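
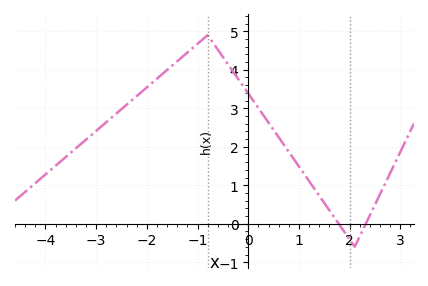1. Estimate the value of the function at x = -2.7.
2.75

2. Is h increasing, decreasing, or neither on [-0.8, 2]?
decreasing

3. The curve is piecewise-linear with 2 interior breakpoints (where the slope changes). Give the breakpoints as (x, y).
(-0.8, 4.9); (2.1, -0.6)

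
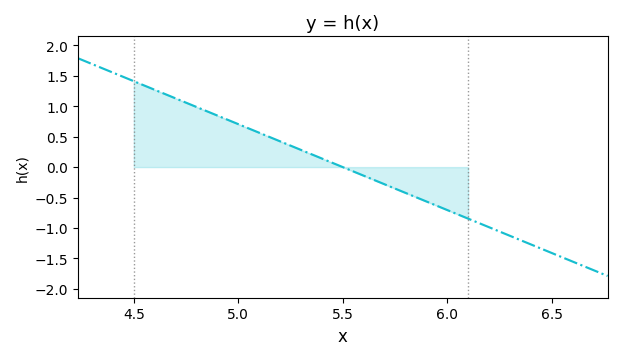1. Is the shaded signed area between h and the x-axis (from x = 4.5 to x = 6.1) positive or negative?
positive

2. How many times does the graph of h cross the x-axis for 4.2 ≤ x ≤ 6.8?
1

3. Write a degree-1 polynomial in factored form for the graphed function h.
y = -1.41(x - 5.5)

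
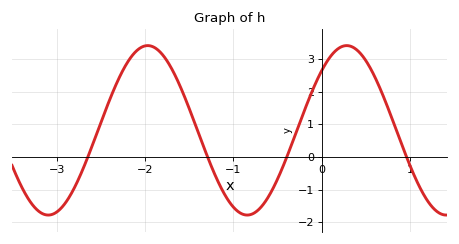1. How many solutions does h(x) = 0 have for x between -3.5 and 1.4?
4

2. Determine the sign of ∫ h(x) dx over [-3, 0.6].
positive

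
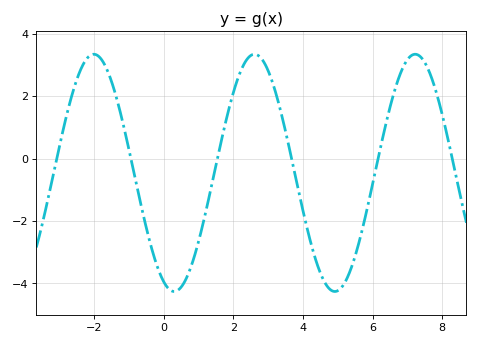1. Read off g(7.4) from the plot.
3.23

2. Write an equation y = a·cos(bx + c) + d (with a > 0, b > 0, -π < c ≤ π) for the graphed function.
y = 3.8cos(1.36x + 2.74) - 0.46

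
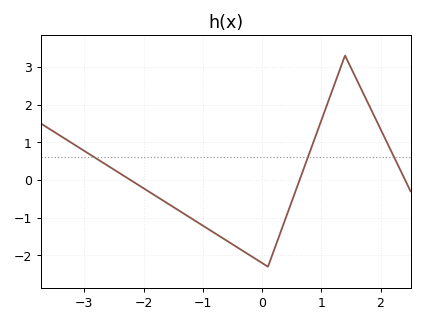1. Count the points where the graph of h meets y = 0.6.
3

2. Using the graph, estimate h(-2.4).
0.176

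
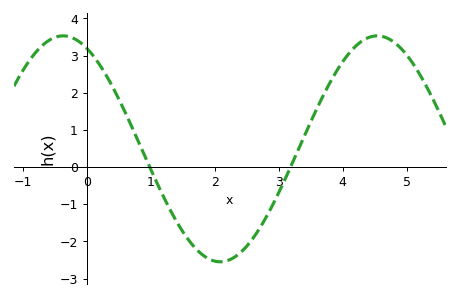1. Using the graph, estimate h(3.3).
0.439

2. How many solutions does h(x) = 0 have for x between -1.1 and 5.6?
2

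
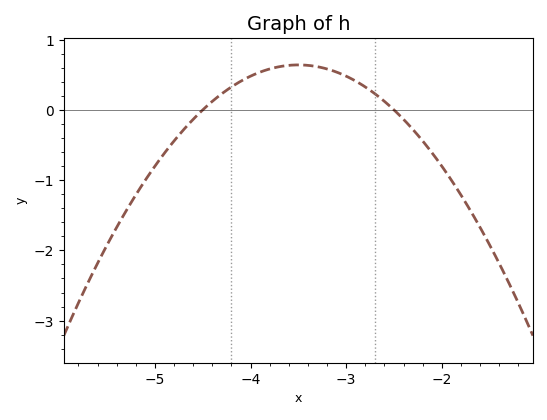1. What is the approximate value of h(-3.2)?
0.582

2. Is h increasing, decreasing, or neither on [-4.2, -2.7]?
neither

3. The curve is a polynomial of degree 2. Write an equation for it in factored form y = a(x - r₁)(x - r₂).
y = -0.64(x + 4.5)(x + 2.5)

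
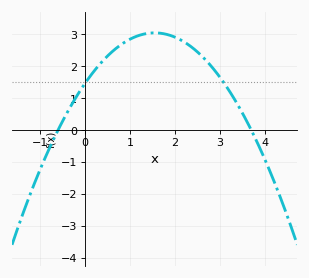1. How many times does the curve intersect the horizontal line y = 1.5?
2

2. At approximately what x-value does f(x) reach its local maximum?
1.55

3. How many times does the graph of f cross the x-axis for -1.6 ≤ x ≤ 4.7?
2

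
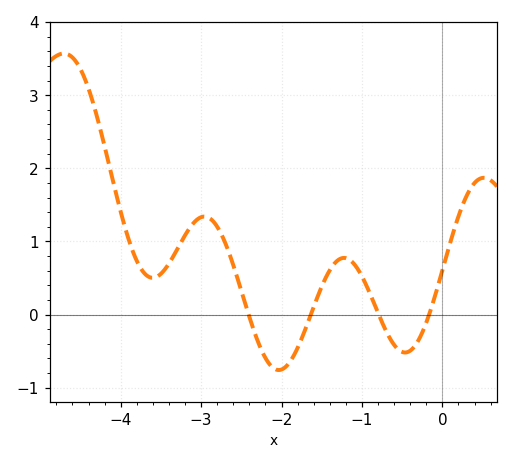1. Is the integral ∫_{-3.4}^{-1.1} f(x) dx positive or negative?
positive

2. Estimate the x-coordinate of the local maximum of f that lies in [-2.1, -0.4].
-1.22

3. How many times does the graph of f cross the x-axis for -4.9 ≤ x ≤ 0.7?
4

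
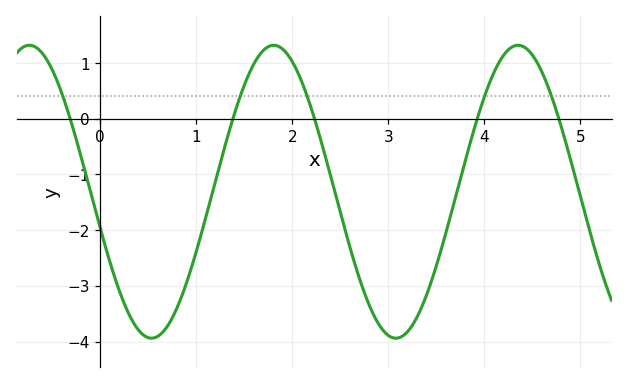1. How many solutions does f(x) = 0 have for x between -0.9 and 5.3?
5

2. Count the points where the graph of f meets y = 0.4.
5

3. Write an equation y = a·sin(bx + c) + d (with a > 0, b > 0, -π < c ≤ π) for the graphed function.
y = 2.63sin(2.47x - 2.89) - 1.31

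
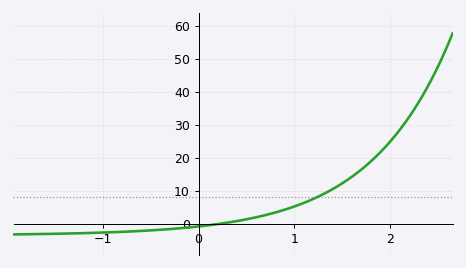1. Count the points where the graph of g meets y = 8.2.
1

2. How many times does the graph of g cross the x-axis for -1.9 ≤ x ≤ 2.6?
1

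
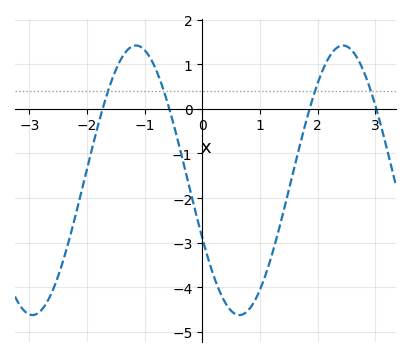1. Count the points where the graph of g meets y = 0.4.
4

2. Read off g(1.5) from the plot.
-1.83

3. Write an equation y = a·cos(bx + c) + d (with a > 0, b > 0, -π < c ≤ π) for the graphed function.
y = 3.02cos(1.75x + 2.01) - 1.6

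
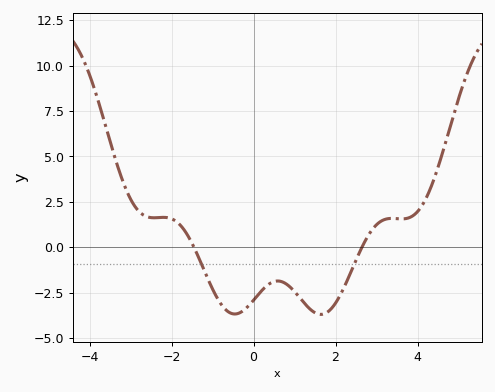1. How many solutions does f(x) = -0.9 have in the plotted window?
2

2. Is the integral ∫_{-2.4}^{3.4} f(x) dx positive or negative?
negative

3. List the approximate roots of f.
-1.4, 2.6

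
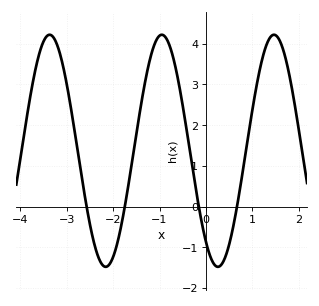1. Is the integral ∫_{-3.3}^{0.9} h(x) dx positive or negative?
positive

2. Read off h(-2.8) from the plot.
1.6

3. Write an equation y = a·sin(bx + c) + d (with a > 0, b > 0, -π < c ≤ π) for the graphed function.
y = 2.85sin(2.6x - 2.2) + 1.37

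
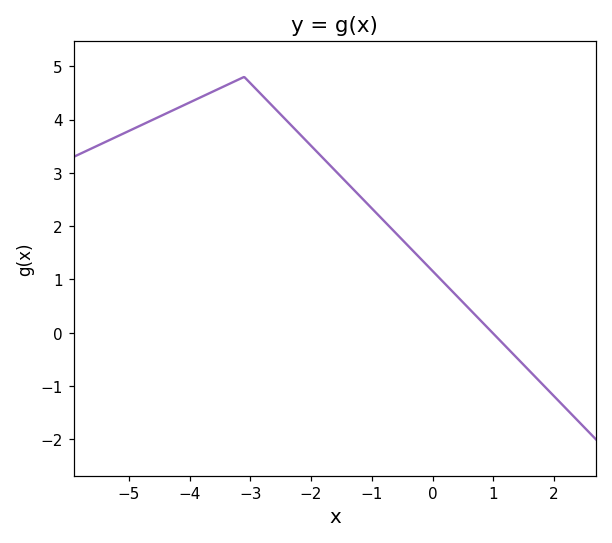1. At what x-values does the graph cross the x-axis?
1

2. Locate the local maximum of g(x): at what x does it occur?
-3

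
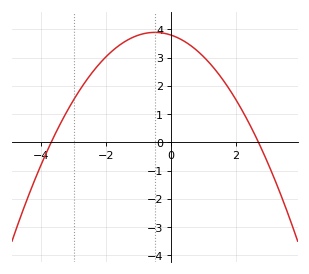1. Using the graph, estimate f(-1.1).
3.75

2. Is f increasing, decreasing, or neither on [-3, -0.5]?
increasing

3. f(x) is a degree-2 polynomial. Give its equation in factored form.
y = -0.38(x + 3.7)(x - 2.7)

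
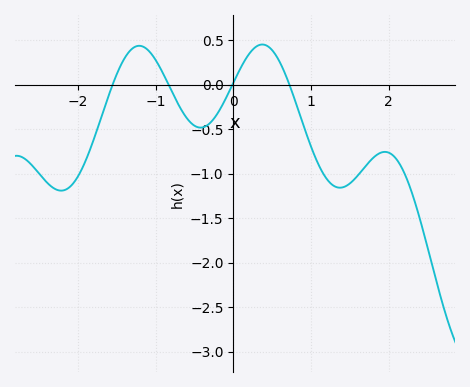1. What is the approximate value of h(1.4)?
-1.16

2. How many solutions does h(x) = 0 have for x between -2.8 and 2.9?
4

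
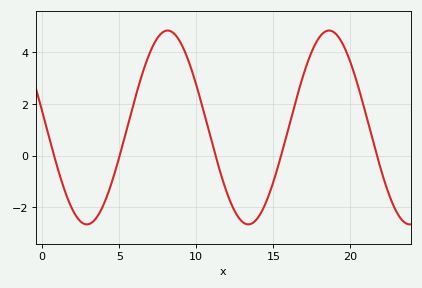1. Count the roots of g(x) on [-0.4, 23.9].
5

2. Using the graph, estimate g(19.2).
4.6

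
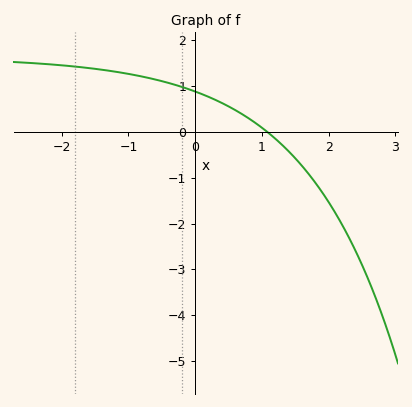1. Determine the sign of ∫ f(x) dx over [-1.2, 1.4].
positive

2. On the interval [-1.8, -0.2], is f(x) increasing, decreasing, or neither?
decreasing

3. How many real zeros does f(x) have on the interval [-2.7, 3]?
1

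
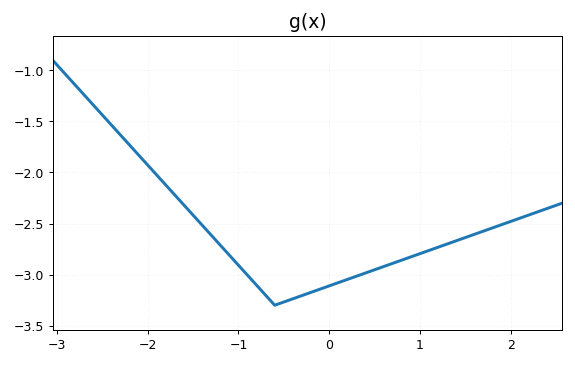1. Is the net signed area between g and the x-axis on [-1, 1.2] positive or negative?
negative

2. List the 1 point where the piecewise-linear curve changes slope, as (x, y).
(-0.6, -3.3)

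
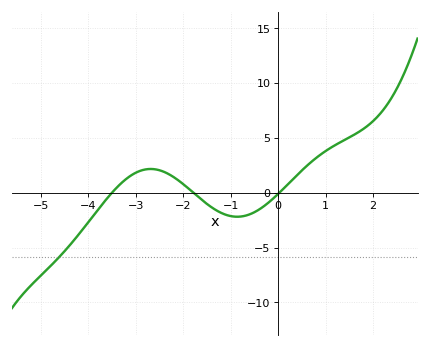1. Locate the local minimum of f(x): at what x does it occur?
-0.862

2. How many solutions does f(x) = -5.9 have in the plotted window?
1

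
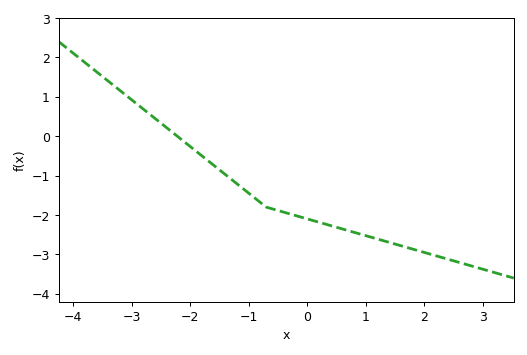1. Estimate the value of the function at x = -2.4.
0.2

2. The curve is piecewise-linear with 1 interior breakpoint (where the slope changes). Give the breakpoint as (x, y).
(-0.7, -1.8)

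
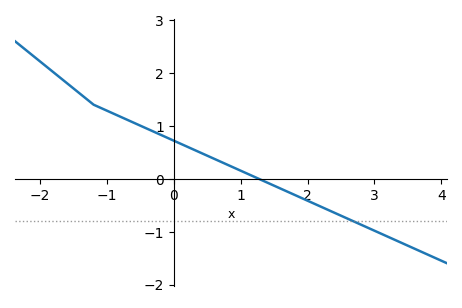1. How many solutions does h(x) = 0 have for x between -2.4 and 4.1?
1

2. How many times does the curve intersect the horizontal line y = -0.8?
1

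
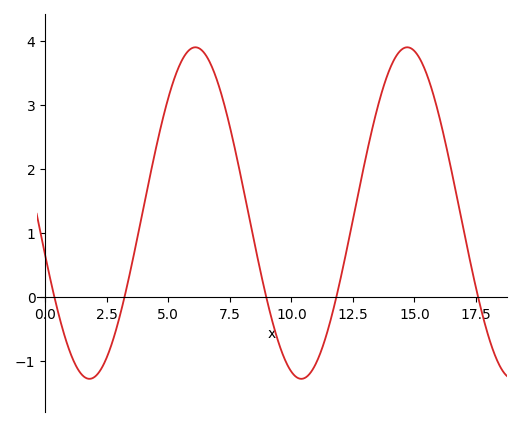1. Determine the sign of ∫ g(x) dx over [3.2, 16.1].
positive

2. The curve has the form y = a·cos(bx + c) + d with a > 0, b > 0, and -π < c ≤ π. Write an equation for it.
y = 2.59cos(0.73x + 1.8) + 1.31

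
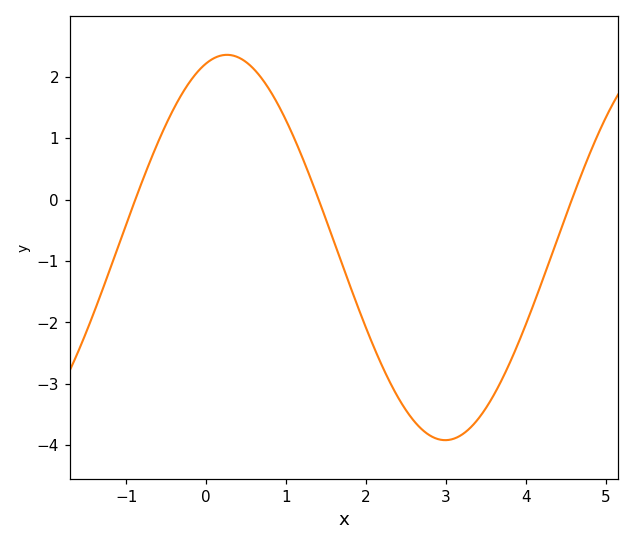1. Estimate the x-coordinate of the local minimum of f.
3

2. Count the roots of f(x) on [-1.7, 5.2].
3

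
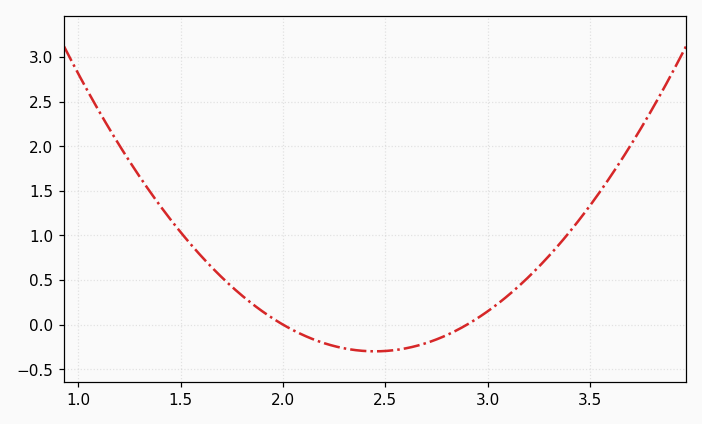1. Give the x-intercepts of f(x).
2, 2.9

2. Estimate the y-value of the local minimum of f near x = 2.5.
-0.3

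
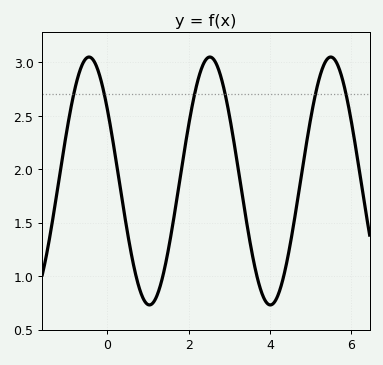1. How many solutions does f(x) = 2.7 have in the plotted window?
6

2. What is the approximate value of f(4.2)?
0.821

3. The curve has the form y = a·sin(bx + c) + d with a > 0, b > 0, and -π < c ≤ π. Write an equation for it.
y = 1.16sin(2.11x + 2.53) + 1.89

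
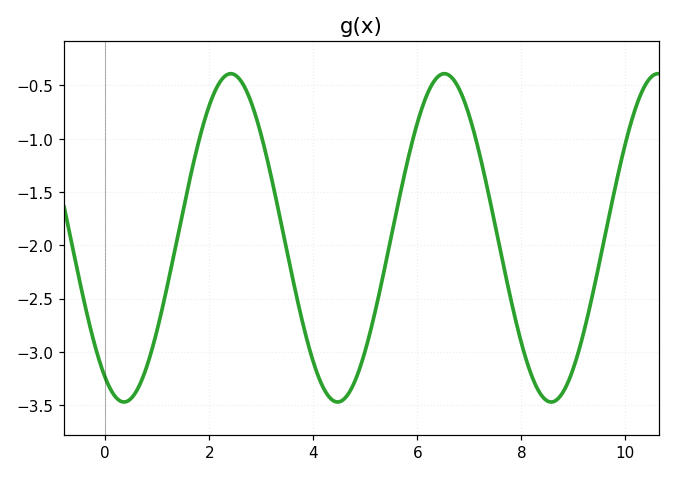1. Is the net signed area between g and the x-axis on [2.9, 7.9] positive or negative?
negative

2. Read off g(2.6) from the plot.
-0.453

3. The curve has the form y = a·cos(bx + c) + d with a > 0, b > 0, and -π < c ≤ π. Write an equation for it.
y = 1.54cos(1.53x + 2.59) - 1.93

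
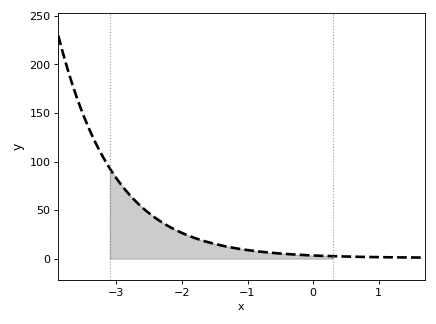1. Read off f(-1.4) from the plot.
15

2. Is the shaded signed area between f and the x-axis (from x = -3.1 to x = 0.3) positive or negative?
positive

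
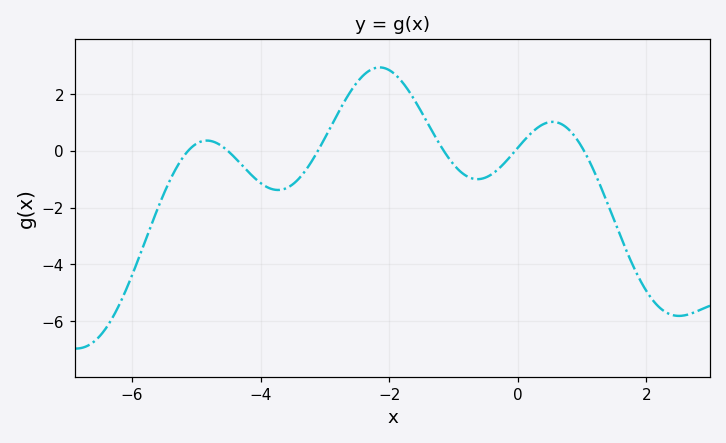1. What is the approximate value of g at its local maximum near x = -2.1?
2.95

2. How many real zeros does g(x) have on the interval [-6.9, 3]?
6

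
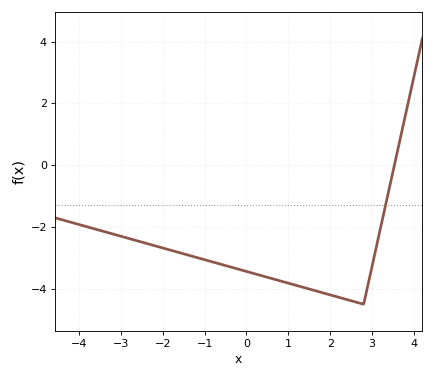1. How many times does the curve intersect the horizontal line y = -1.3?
1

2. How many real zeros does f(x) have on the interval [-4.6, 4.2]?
1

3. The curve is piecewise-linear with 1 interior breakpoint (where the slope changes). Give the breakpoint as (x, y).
(2.8, -4.5)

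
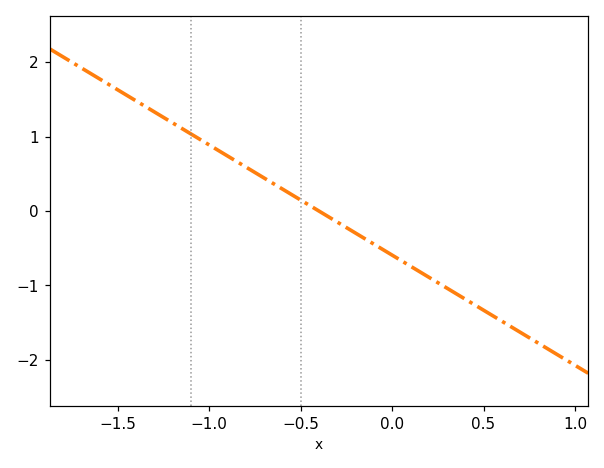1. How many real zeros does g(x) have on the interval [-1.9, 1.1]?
1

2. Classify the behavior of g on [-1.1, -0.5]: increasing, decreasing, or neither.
decreasing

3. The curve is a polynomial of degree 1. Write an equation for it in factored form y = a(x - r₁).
y = -1.48(x + 0.4)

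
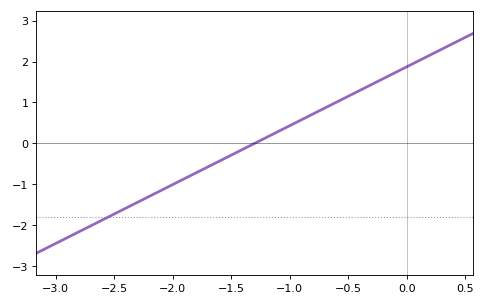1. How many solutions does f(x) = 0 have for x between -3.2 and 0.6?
1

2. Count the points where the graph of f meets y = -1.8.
1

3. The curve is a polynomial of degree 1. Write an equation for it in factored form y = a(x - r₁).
y = 1.44(x + 1.3)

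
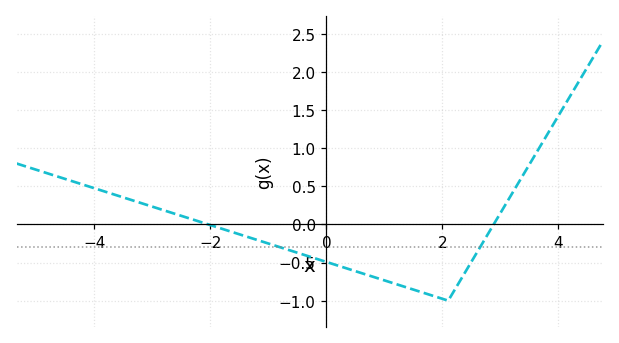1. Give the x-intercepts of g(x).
-2, 2.8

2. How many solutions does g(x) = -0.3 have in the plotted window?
2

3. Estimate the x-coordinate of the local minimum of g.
2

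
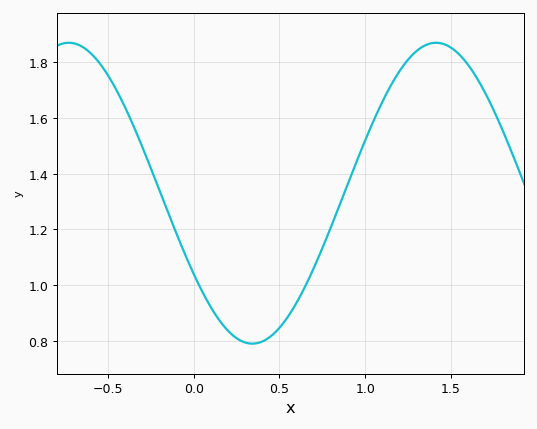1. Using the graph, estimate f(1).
1.52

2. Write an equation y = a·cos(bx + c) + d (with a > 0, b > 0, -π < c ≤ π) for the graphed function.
y = 0.54cos(2.9x + 2.1) + 1.33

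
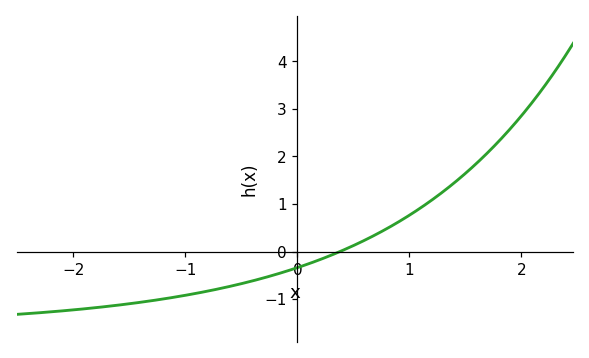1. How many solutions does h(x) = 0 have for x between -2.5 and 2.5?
1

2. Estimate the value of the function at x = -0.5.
-0.7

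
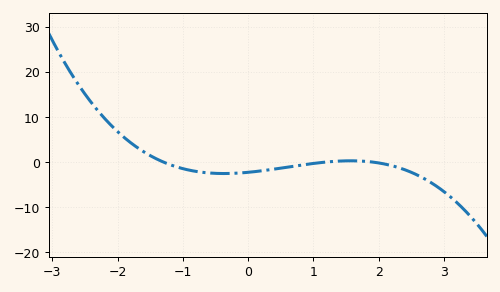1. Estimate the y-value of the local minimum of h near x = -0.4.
-3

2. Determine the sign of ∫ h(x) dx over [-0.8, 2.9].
negative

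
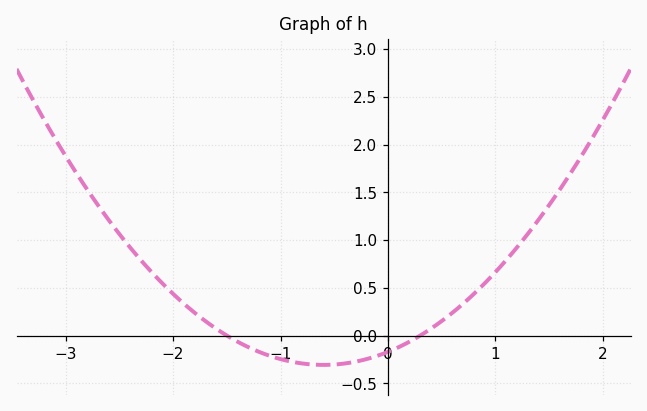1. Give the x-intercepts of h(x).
-1.5, 0.3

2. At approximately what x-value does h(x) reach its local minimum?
-0.6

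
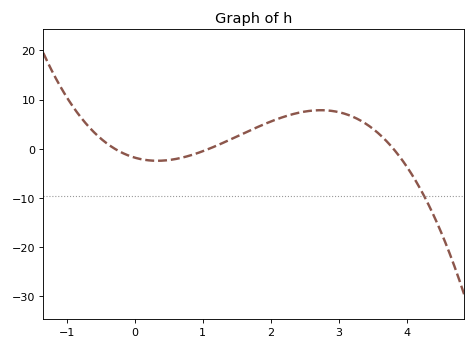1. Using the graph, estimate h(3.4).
5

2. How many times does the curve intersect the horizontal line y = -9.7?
1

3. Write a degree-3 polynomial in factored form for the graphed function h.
y = -1.48(x + 0.3)(x - 1.1)(x - 3.8)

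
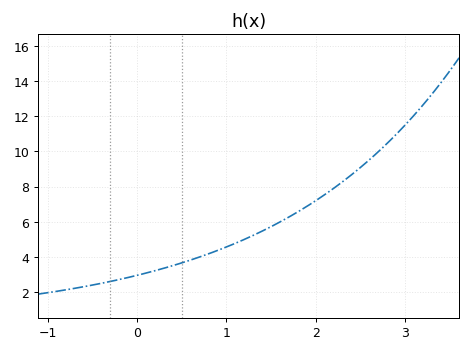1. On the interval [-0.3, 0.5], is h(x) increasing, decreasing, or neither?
increasing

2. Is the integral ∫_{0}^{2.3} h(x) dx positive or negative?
positive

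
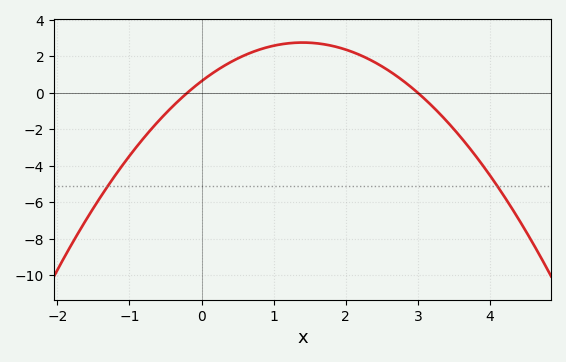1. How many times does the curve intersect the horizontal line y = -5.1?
2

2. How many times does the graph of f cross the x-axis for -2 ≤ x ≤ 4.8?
2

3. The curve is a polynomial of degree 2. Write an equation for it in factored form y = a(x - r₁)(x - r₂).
y = -1.08(x + 0.2)(x - 3)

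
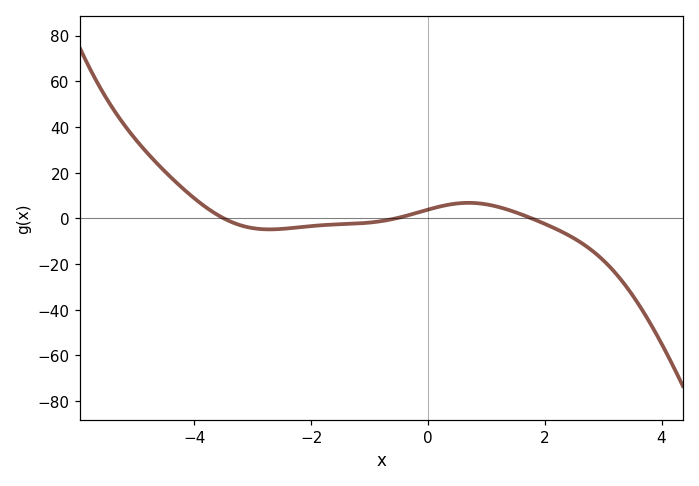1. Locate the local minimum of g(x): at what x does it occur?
-2.8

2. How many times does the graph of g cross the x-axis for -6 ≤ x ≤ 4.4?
3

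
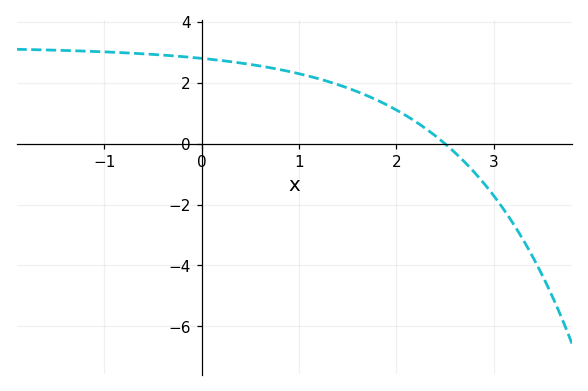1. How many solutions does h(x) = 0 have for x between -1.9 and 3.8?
1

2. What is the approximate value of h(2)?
1.1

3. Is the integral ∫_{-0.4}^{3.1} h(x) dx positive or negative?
positive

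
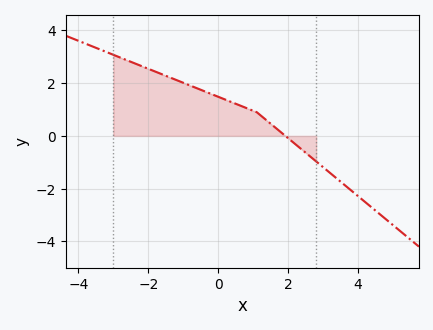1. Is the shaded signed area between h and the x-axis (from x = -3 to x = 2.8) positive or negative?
positive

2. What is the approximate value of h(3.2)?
-1.41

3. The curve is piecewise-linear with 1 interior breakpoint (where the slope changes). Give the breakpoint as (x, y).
(1.1, 0.9)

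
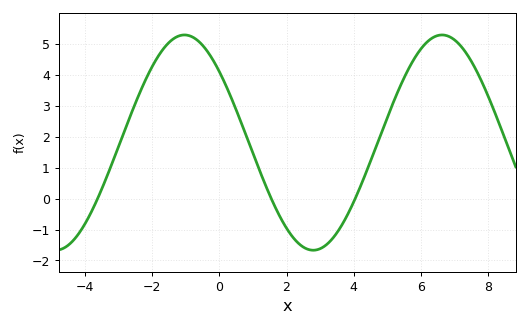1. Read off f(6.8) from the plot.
5.25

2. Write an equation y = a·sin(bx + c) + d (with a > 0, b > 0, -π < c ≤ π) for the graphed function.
y = 3.48sin(0.82x + 2.42) + 1.81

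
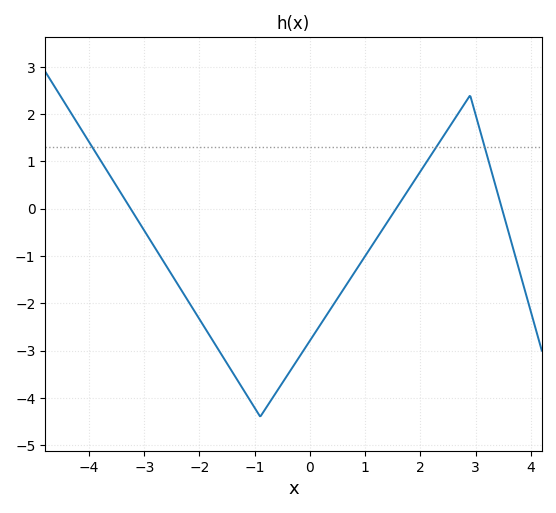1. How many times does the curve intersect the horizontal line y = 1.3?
3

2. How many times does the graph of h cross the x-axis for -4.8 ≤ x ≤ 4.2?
3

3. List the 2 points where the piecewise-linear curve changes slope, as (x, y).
(-0.9, -4.4); (2.9, 2.4)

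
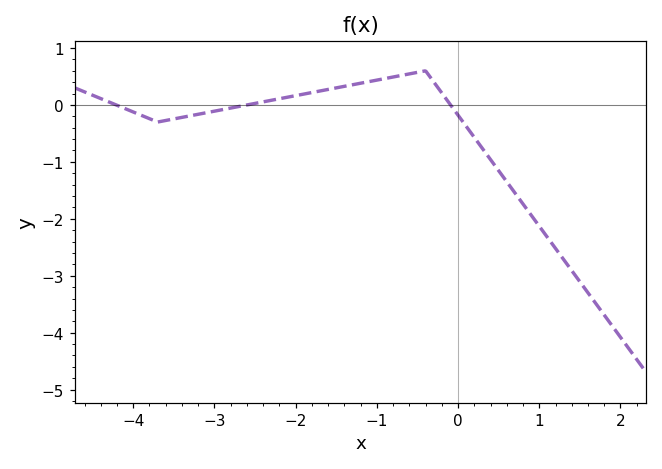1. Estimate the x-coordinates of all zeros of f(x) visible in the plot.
-4.2, -2.6, -0.1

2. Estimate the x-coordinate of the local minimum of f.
-3.7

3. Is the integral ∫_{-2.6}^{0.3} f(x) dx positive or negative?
positive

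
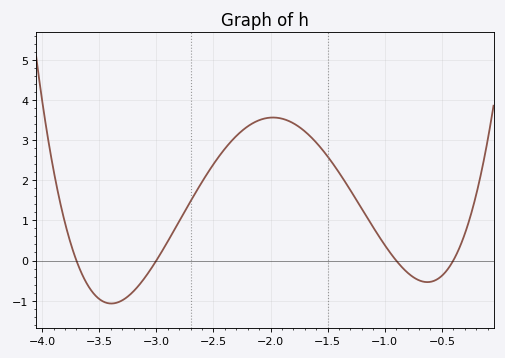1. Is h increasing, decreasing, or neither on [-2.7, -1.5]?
neither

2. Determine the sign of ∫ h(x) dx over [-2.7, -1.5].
positive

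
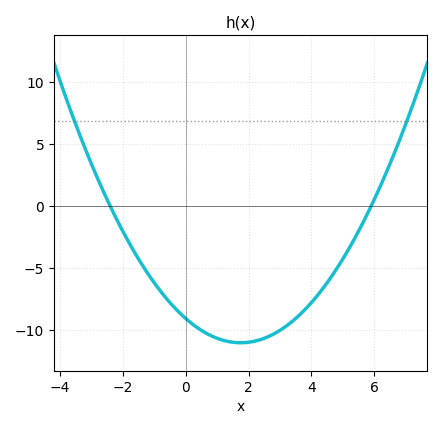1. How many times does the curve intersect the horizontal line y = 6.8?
2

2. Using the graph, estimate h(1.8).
-11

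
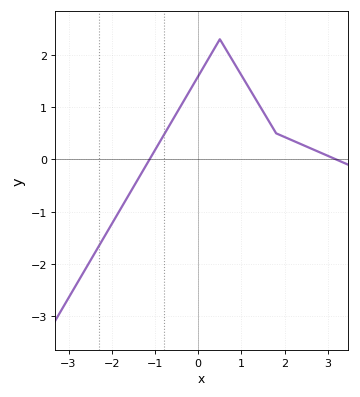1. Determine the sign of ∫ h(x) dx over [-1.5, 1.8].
positive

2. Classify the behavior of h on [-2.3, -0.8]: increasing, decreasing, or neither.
increasing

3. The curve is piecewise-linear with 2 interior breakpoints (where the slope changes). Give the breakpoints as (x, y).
(0.5, 2.3); (1.8, 0.5)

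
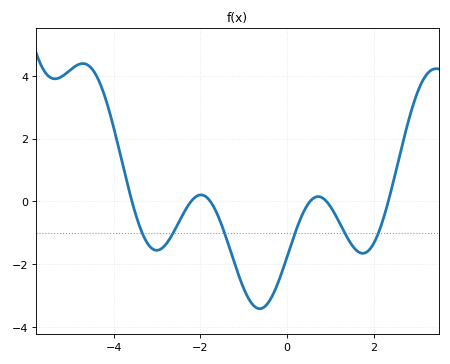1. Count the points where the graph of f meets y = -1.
6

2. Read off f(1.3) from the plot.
-1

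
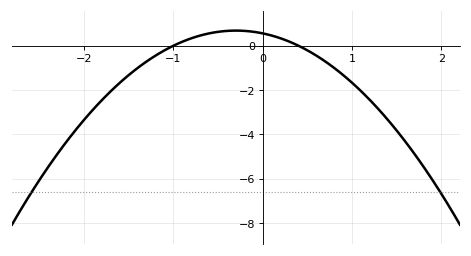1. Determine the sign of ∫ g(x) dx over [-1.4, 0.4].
positive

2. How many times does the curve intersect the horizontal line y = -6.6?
2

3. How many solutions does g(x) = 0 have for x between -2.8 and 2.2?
2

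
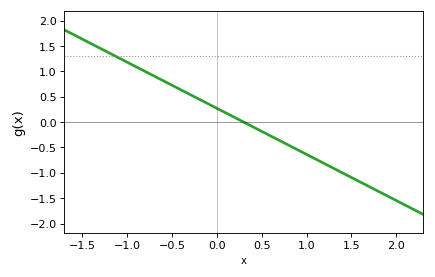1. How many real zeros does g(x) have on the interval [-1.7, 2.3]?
1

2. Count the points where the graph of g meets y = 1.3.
1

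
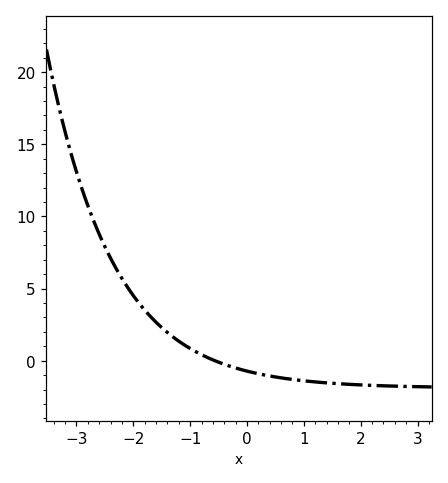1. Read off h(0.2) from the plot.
-1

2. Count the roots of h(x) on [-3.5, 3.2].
1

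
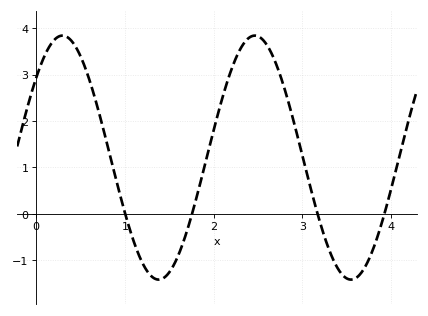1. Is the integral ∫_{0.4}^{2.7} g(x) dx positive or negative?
positive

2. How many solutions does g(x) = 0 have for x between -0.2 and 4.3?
4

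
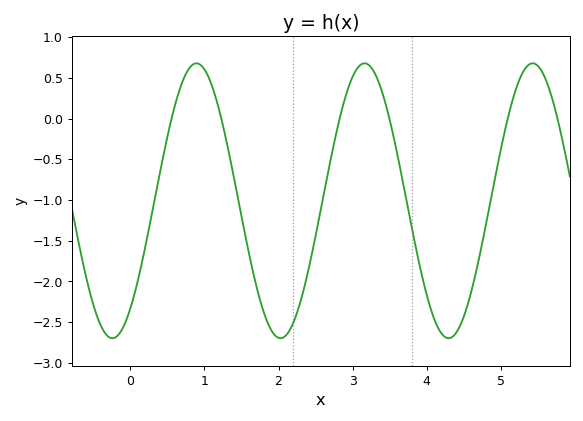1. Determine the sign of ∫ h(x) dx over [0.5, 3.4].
negative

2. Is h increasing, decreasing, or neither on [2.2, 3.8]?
neither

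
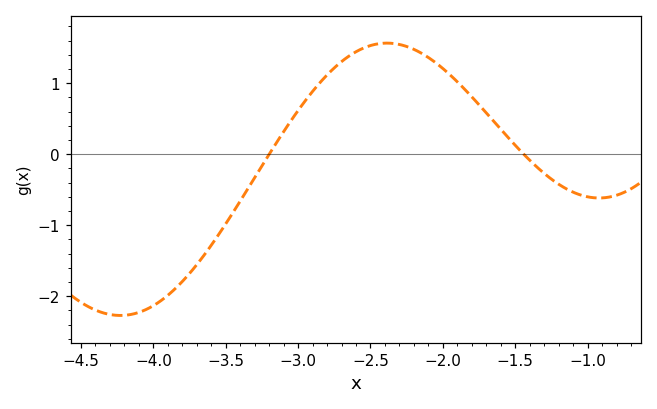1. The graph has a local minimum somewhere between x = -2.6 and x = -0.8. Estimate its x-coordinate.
-0.922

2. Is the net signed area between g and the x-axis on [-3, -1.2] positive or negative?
positive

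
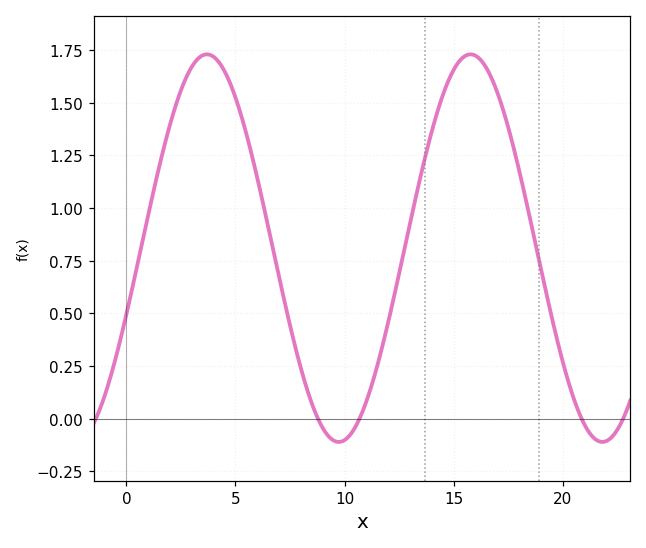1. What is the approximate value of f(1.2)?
1.05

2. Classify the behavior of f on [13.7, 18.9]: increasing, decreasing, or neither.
neither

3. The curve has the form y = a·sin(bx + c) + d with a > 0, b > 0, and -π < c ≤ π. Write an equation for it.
y = 0.92sin(0.52x - 0.35) + 0.81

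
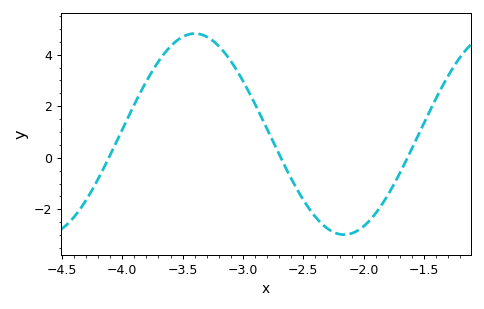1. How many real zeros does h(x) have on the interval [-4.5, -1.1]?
3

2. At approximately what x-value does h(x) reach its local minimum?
-2.16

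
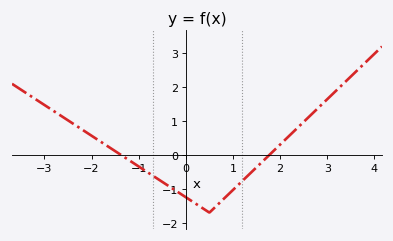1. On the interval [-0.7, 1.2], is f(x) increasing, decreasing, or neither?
neither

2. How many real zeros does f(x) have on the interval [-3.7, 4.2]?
2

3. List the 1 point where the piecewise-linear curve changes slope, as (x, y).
(0.5, -1.7)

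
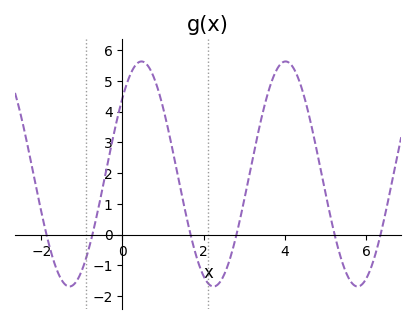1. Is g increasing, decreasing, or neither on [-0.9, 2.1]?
neither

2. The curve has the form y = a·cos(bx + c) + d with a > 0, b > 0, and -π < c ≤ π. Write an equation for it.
y = 3.66cos(1.77x - 0.83) + 1.97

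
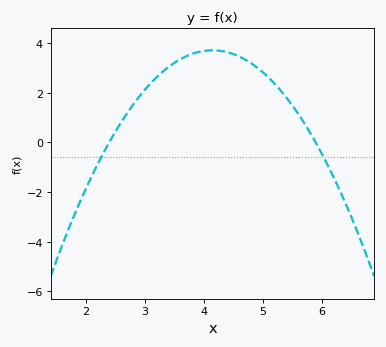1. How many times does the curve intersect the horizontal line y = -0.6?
2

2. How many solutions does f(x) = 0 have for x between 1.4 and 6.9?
2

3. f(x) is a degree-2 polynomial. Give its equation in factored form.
y = -1.21(x - 2.4)(x - 5.9)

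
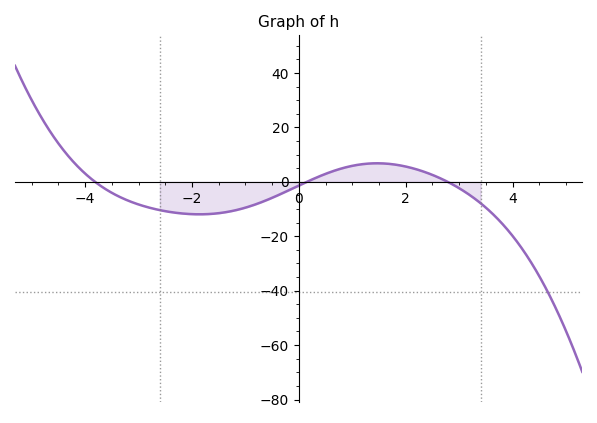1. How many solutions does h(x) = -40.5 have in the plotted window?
1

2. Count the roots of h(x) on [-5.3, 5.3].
3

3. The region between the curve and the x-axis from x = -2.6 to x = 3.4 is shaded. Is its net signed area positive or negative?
negative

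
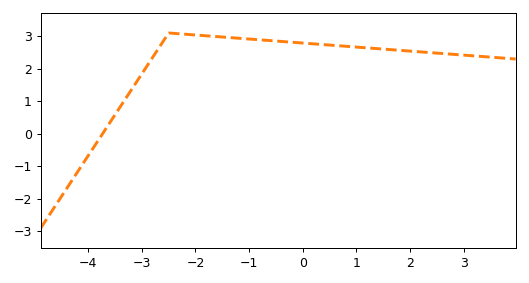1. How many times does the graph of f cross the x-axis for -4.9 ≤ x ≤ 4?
1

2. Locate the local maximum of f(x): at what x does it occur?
-2.5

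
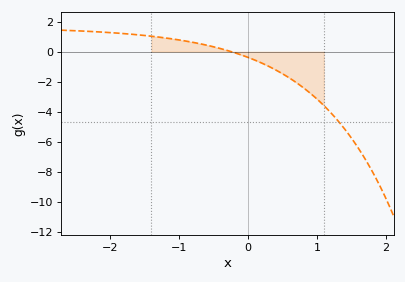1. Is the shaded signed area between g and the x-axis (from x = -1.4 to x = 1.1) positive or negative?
negative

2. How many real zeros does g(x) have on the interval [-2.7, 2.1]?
1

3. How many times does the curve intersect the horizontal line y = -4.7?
1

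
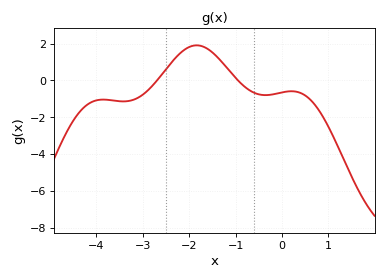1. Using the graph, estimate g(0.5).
-0.819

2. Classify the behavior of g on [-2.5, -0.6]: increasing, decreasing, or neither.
neither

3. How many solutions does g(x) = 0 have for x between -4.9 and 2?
2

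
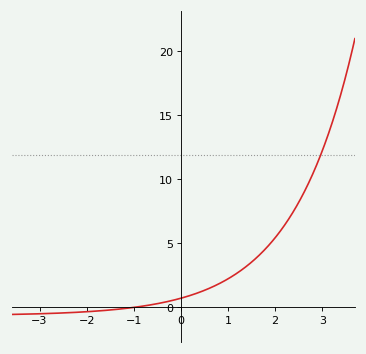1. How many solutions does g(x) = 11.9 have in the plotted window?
1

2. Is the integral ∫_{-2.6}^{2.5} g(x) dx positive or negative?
positive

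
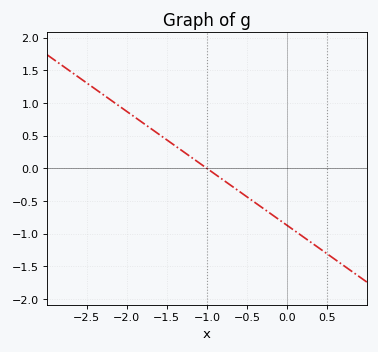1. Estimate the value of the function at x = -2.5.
1.3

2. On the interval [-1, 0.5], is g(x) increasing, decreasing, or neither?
decreasing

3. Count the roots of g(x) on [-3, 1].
1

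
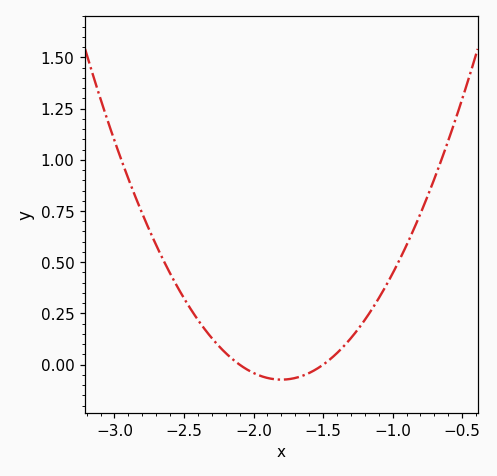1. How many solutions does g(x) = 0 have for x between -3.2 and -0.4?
2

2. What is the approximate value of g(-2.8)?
0.737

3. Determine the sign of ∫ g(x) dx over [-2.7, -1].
positive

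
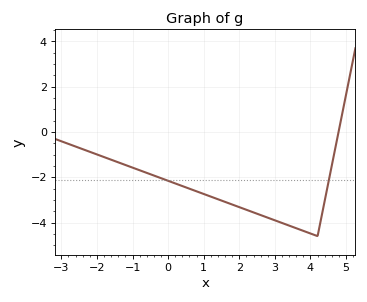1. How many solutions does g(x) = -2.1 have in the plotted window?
2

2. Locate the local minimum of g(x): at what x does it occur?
4.2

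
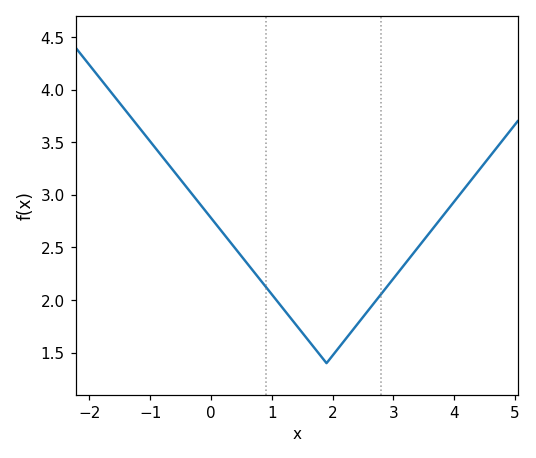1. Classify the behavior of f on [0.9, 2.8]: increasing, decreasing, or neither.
neither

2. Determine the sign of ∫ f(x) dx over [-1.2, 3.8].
positive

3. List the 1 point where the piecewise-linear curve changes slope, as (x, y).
(1.9, 1.4)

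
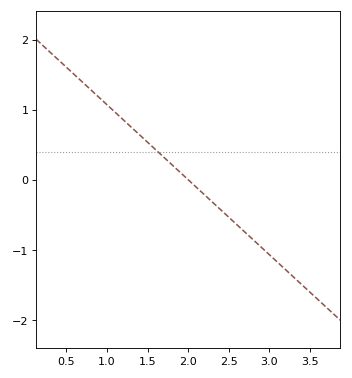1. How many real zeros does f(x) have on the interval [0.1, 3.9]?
1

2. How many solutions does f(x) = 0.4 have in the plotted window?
1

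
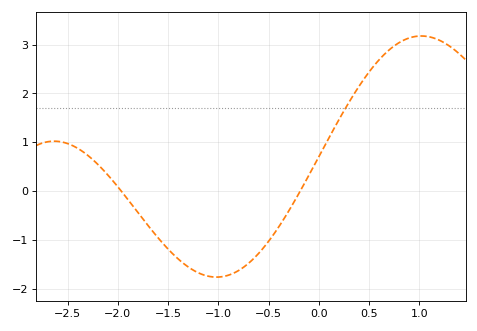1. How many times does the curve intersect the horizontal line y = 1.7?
1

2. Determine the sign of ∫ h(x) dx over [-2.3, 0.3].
negative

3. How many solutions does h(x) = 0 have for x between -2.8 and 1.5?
2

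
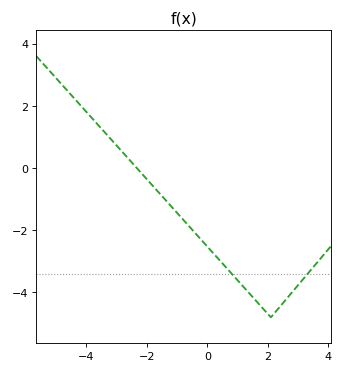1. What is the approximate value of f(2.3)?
-4.6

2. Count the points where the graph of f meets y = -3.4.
2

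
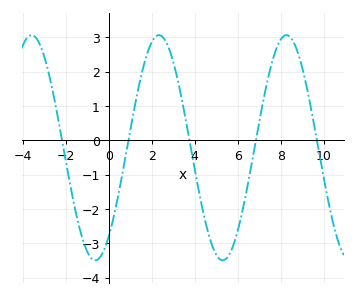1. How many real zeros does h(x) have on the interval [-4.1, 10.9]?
5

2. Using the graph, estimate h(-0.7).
-3.49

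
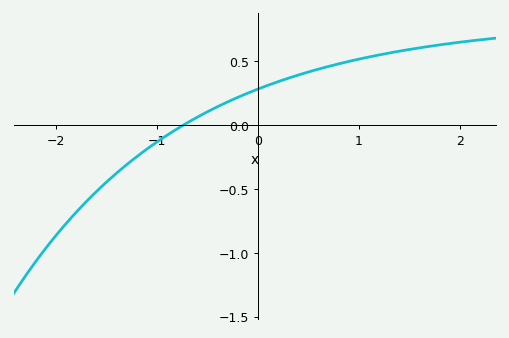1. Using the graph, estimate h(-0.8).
-0.05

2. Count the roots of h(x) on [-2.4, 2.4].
1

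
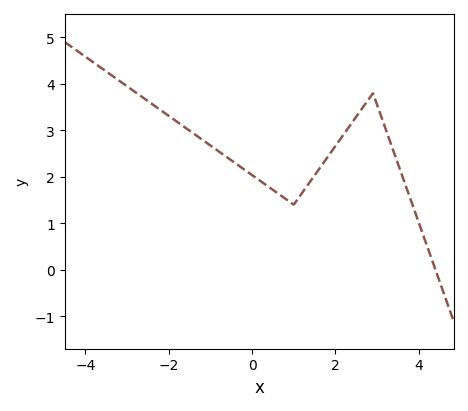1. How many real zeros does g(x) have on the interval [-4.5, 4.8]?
1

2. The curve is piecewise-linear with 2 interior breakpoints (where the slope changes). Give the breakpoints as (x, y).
(1, 1.4); (2.9, 3.8)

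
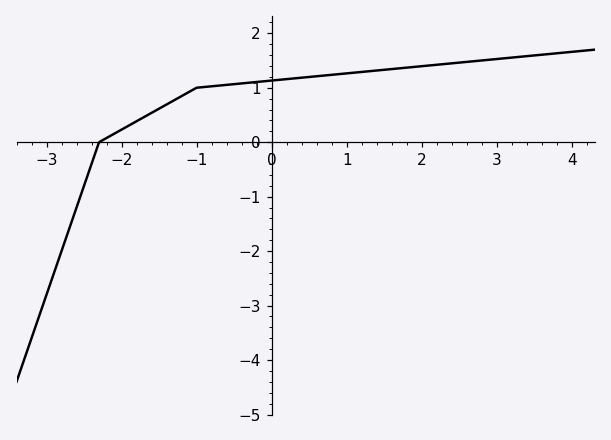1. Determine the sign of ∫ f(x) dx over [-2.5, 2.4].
positive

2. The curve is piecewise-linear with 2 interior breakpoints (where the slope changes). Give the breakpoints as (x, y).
(-2.3, 0); (-1, 1)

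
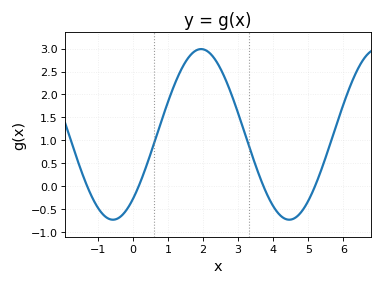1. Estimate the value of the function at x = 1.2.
2.25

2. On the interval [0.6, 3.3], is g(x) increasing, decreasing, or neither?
neither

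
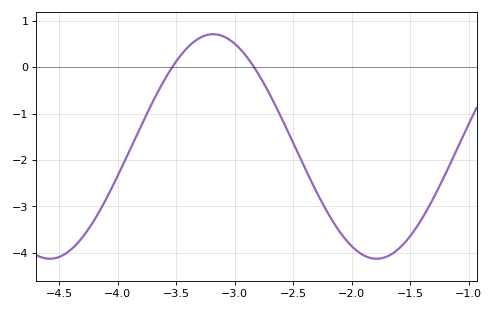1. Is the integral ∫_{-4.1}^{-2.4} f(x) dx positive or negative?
negative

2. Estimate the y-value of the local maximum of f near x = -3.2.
0.7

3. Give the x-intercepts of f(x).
-3.5, -2.8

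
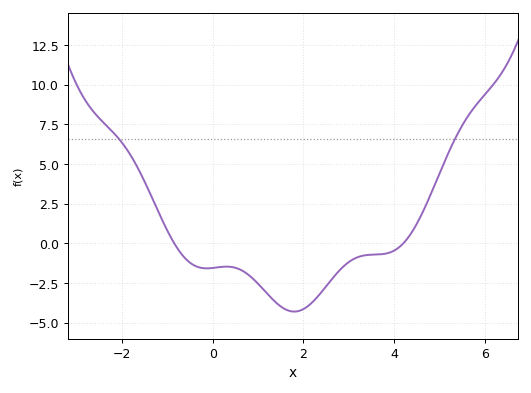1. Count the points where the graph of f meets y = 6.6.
2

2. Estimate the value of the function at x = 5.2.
5.8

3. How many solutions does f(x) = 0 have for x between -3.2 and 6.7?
2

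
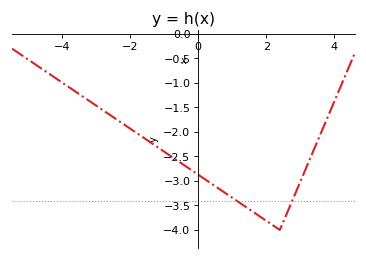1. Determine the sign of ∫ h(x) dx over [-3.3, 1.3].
negative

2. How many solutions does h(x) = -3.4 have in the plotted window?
2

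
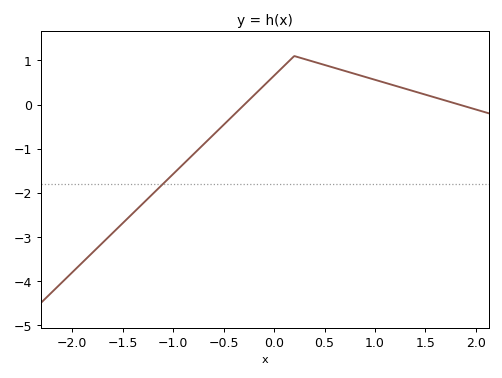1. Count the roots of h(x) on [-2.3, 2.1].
2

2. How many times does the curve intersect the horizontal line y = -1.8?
1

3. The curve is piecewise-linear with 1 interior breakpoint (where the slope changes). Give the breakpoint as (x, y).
(0.2, 1.1)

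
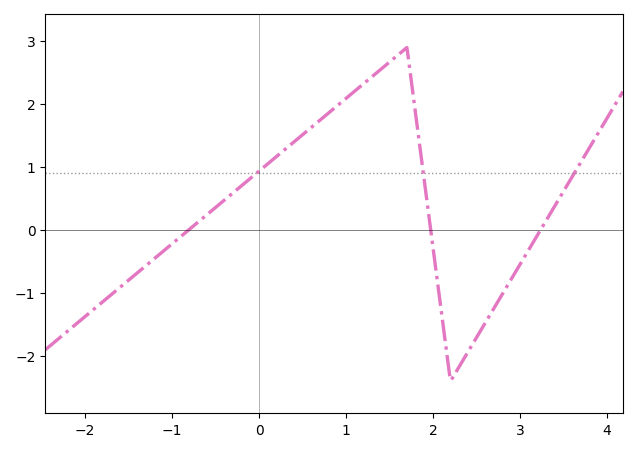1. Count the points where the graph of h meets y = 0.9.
3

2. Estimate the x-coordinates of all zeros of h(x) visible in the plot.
-0.8, 2, 3.2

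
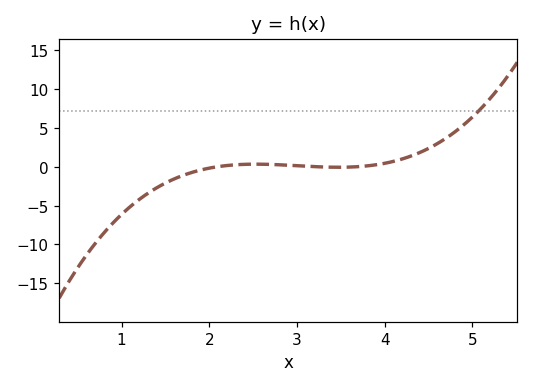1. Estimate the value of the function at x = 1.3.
-3.5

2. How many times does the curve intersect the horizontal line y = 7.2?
1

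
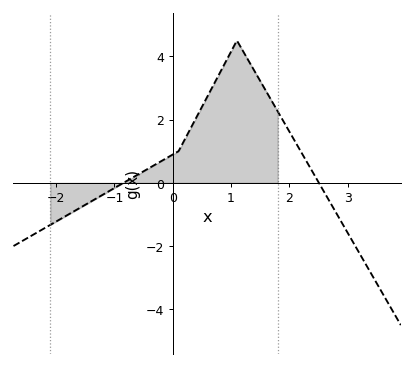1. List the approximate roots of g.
-0.8, 2.5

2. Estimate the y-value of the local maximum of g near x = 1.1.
4.4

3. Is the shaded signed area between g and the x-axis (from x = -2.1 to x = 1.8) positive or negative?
positive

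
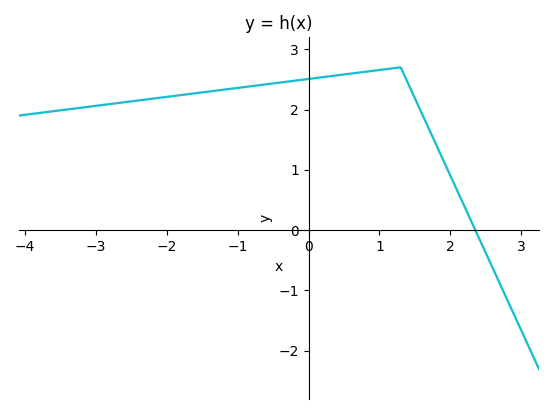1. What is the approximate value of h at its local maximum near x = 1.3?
2.7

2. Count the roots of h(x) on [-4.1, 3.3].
1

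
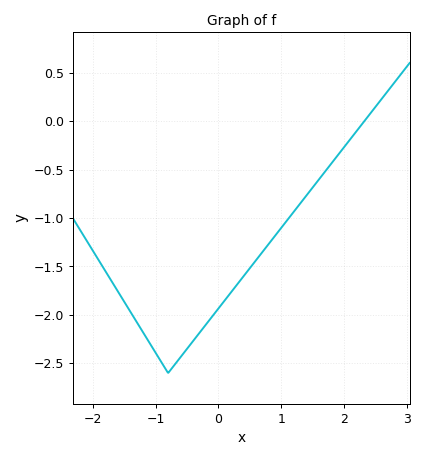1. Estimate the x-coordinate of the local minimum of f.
-0.8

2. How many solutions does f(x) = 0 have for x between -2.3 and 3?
1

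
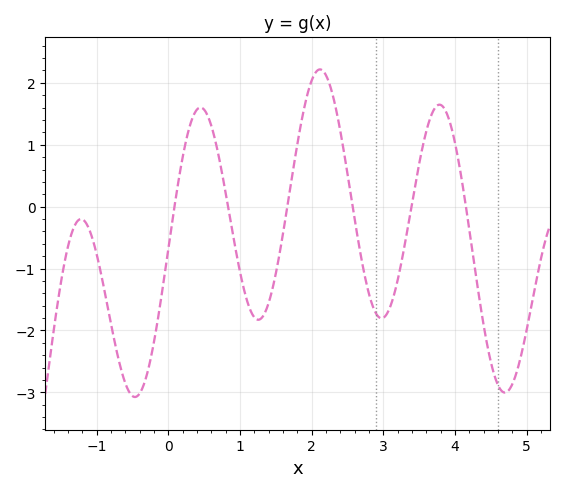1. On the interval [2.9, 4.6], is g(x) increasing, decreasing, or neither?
neither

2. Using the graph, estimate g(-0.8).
-1.88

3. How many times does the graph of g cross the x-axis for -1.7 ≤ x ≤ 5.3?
6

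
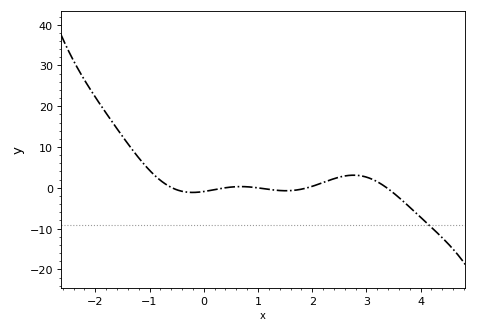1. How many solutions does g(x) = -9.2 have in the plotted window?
1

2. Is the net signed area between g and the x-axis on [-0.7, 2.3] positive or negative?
negative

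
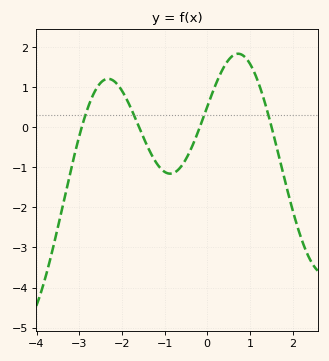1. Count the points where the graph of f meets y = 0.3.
4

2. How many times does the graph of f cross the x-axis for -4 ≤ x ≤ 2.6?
4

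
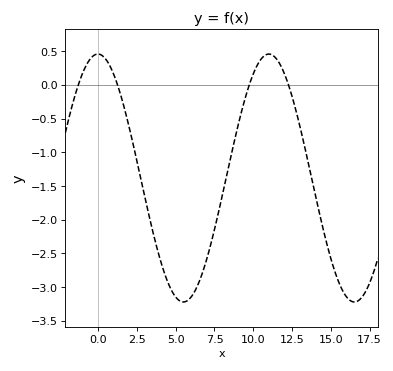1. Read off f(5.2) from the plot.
-3.19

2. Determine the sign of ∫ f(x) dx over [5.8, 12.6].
negative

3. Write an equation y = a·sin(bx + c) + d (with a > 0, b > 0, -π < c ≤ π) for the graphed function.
y = 1.84sin(0.57x + 1.58) - 1.38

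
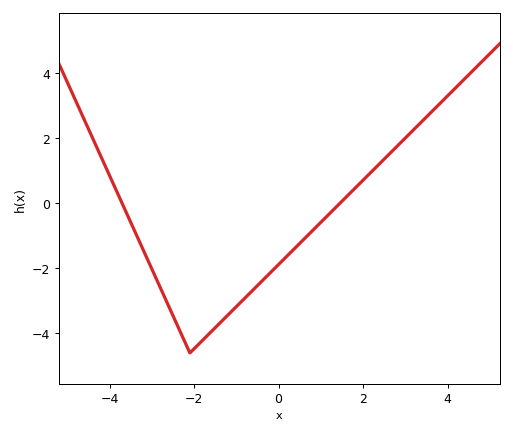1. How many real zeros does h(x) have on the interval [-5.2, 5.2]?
2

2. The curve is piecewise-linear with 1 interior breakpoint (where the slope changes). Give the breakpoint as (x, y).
(-2.1, -4.6)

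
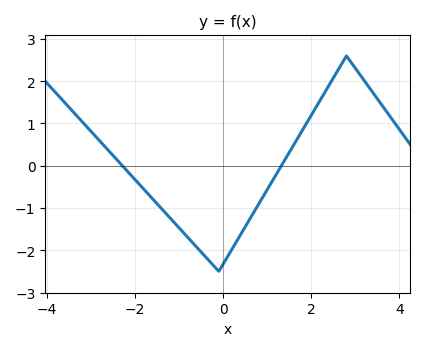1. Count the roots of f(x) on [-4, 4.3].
2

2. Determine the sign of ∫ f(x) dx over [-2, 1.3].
negative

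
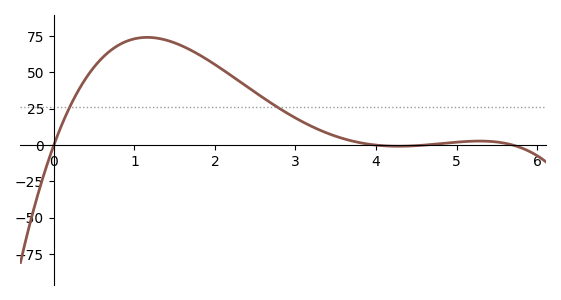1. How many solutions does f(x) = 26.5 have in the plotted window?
2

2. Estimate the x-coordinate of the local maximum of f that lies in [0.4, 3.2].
1.2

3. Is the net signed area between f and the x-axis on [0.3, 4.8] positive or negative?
positive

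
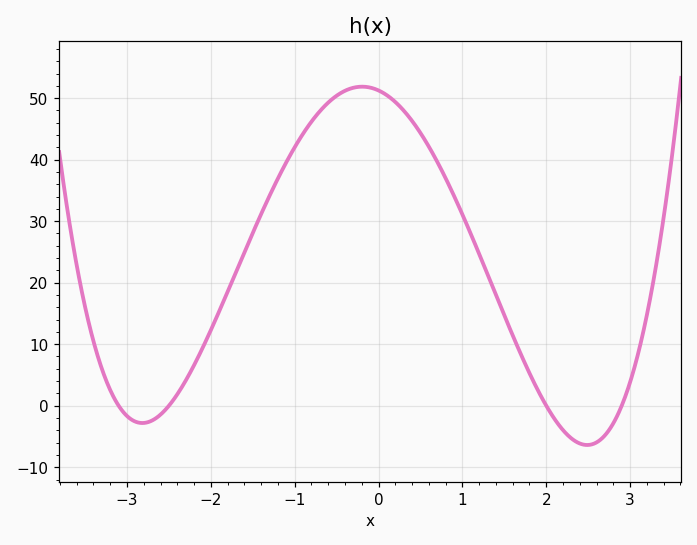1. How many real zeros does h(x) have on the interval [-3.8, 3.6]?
4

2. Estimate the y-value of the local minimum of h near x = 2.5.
-6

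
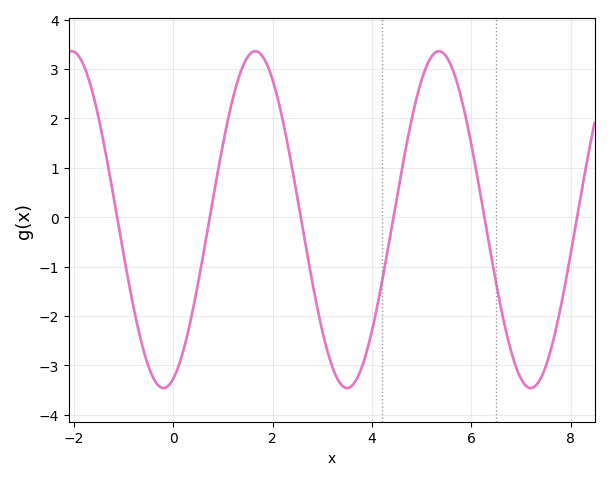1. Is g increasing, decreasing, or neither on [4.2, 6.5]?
neither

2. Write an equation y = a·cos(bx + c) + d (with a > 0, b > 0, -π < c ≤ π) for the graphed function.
y = 3.41cos(1.7x - 2.8) - 0.05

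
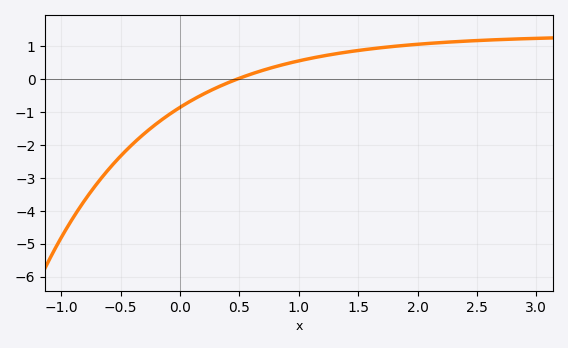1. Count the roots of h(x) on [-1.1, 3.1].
1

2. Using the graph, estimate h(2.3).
1.1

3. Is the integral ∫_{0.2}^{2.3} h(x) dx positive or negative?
positive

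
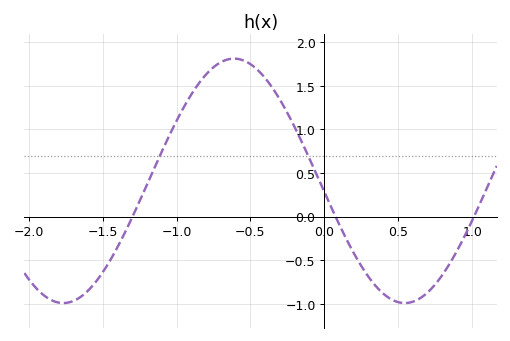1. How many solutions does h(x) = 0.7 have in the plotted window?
2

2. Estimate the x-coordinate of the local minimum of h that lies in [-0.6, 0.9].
0.55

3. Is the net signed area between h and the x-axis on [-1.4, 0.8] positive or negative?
positive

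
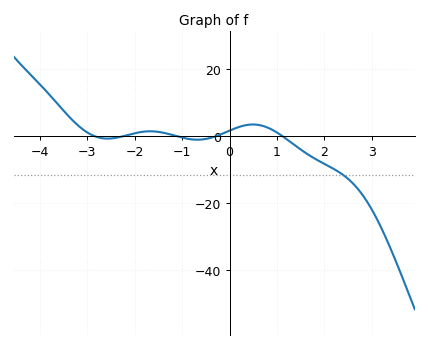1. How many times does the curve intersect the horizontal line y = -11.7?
1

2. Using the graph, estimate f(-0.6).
-0.981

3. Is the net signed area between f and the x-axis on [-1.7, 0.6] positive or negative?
positive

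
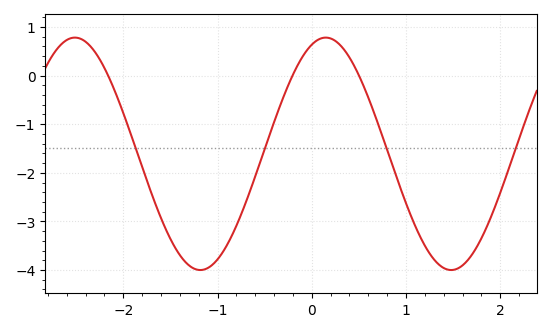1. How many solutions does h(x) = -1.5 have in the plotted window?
4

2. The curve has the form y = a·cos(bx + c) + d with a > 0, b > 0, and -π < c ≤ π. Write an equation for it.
y = 2.39cos(2.4x - 0.35) - 1.61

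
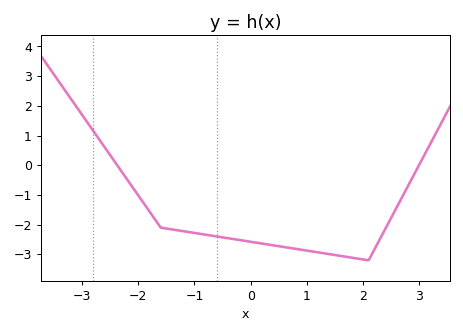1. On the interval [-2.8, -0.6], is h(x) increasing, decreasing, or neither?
decreasing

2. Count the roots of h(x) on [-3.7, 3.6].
2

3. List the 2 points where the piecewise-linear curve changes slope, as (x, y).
(-1.6, -2.1); (2.1, -3.2)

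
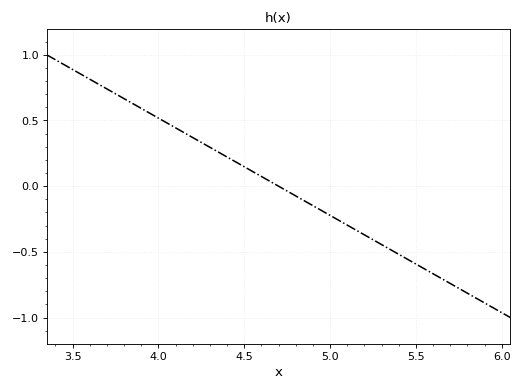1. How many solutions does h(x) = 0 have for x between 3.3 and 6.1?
1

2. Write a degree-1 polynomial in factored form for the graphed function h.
y = -0.74(x - 4.7)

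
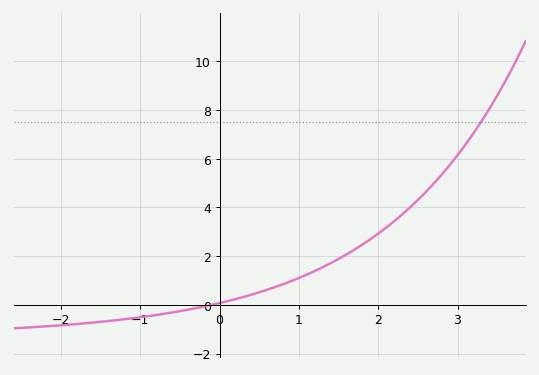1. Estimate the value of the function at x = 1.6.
2.07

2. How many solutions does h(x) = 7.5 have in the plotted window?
1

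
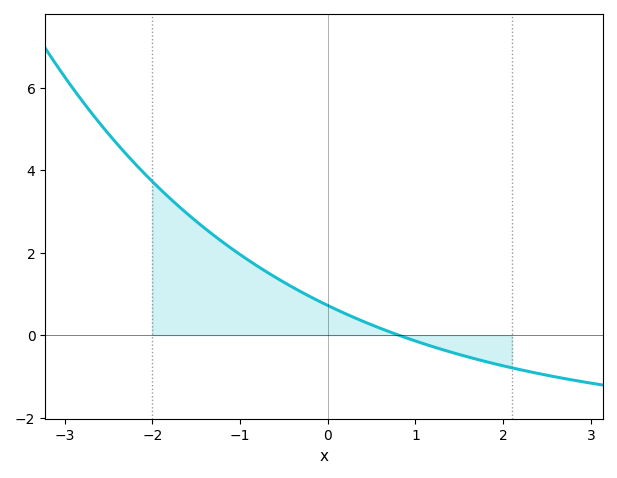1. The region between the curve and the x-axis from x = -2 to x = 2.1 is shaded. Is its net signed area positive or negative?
positive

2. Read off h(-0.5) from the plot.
1.28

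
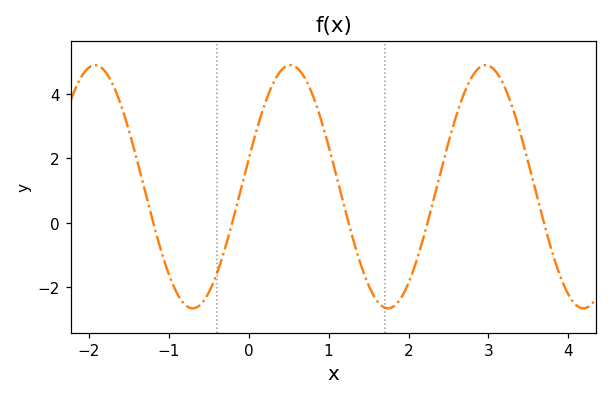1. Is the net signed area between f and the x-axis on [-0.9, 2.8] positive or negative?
positive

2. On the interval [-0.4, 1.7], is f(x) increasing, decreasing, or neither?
neither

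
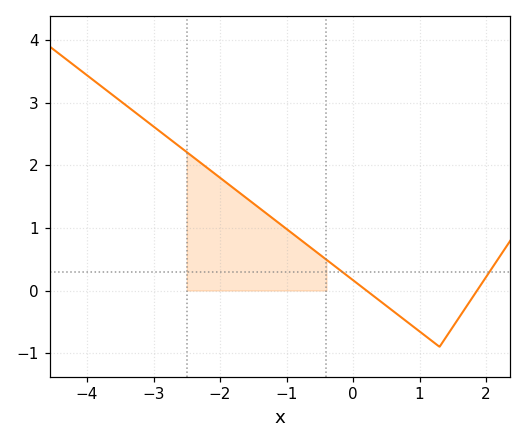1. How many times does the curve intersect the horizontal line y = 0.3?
2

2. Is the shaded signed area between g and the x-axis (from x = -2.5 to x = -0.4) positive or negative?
positive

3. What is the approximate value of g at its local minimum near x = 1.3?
-0.9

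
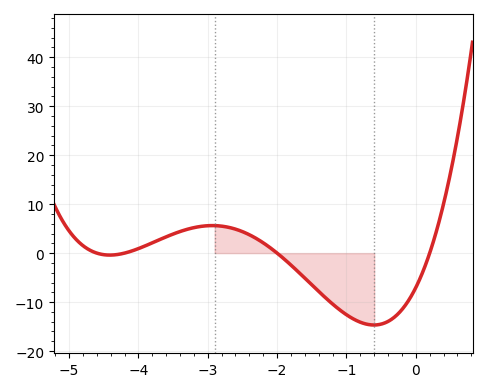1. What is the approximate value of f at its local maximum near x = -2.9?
6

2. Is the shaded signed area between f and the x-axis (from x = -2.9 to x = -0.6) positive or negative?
negative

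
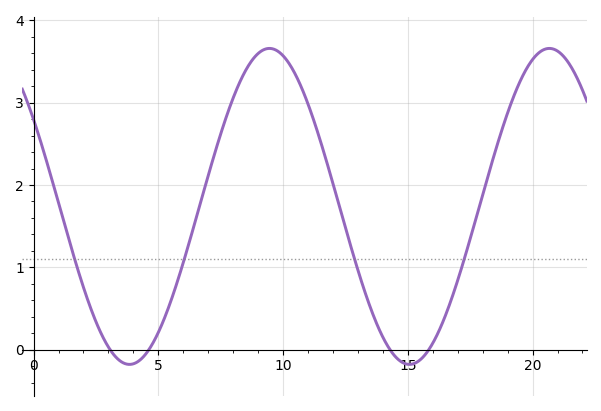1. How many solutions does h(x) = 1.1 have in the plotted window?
4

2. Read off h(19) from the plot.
2.9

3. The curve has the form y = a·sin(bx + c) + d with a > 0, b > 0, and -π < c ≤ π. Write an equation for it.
y = 1.92sin(0.56x + 2.6) + 1.74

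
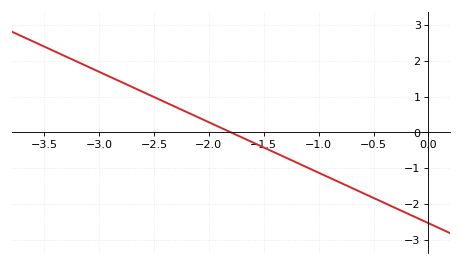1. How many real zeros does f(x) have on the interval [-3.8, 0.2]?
1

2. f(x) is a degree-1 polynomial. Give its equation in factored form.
y = -1.41(x + 1.8)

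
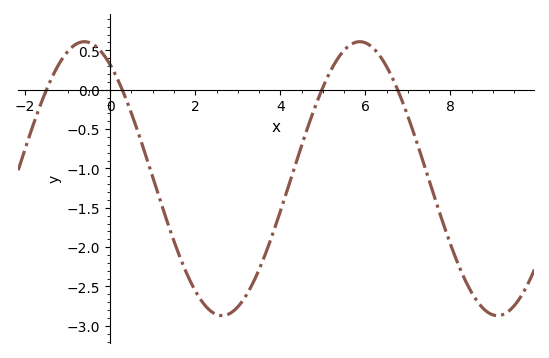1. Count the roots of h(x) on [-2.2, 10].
4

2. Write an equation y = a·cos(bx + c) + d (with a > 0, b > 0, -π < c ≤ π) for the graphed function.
y = 1.74cos(0.97x + 0.59) - 1.13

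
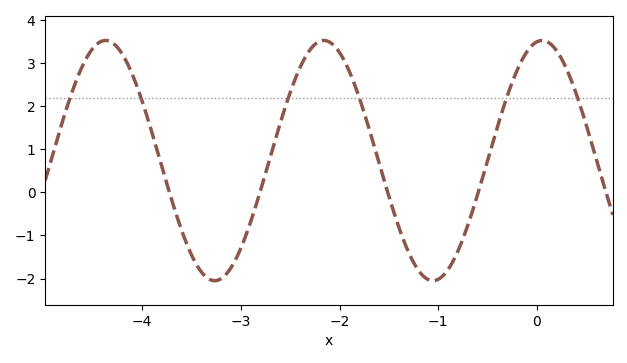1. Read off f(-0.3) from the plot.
2.2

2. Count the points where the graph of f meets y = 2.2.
6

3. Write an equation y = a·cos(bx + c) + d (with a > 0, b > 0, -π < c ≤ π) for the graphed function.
y = 2.79cos(2.8x - 0.15) + 0.74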